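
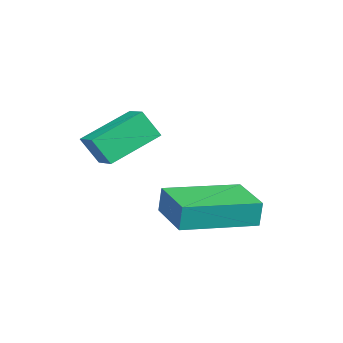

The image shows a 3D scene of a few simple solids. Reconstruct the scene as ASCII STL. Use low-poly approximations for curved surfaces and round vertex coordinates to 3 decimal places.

solid 
facet normal -0.680 0.729 -0.072
outer loop
vertex -3.181 3.076 -1.827
vertex -2.075 4.094 -1.966
vertex -3.196 2.983 -2.632
endloop
endfacet
facet normal -0.732 -0.675 0.092
outer loop
vertex -1.705 1.386 -2.474
vertex -3.181 3.076 -1.827
vertex -3.196 2.983 -2.632
endloop
endfacet
facet normal -0.680 0.730 -0.073
outer loop
vertex -3.196 2.983 -2.632
vertex -2.075 4.094 -1.966
vertex -2.089 4.001 -2.77
endloop
endfacet
facet normal -0.018 -0.115 -0.993
outer loop
vertex -2.089 4.001 -2.77
vertex -1.705 1.386 -2.474
vertex -3.196 2.983 -2.632
endloop
endfacet
facet normal 0.018 0.116 0.993
outer loop
vertex -3.181 3.076 -1.827
vertex -0.584 2.497 -1.808
vertex -2.075 4.094 -1.966
endloop
endfacet
facet normal -0.733 -0.675 0.091
outer loop
vertex -1.691 1.479 -1.67
vertex -3.181 3.076 -1.827
vertex -1.705 1.386 -2.474
endloop
endfacet
facet normal 0.018 0.115 0.993
outer loop
vertex -1.691 1.479 -1.67
vertex -0.584 2.497 -1.808
vertex -3.181 3.076 -1.827
endloop
endfacet
facet normal 0.732 0.675 -0.091
outer loop
vertex -2.075 4.094 -1.966
vertex -0.584 2.497 -1.808
vertex -2.089 4.001 -2.77
endloop
endfacet
facet normal -0.019 -0.115 -0.993
outer loop
vertex -0.599 2.404 -2.613
vertex -1.705 1.386 -2.474
vertex -2.089 4.001 -2.77
endloop
endfacet
facet normal 0.733 0.674 -0.092
outer loop
vertex -2.089 4.001 -2.77
vertex -0.584 2.497 -1.808
vertex -0.599 2.404 -2.613
endloop
endfacet
facet normal 0.680 -0.729 0.073
outer loop
vertex -0.599 2.404 -2.613
vertex -1.691 1.479 -1.67
vertex -1.705 1.386 -2.474
endloop
endfacet
facet normal 0.680 -0.730 0.072
outer loop
vertex -0.584 2.497 -1.808
vertex -1.691 1.479 -1.67
vertex -0.599 2.404 -2.613
endloop
endfacet
facet normal -0.666 -0.703 -0.250
outer loop
vertex -0.287 -0.151 0.289
vertex -1.46 0.706 1.005
vertex -0.453 0.291 -0.512
endloop
endfacet
facet normal 0.724 -0.530 -0.442
outer loop
vertex 0.1 0.874 -0.305
vertex -0.287 -0.151 0.289
vertex -0.453 0.291 -0.512
endloop
endfacet
facet normal -0.666 -0.703 -0.250
outer loop
vertex -0.453 0.291 -0.512
vertex -1.46 0.706 1.005
vertex -1.626 1.148 0.204
endloop
endfacet
facet normal -0.179 0.475 -0.862
outer loop
vertex -1.626 1.148 0.204
vertex 0.1 0.874 -0.305
vertex -0.453 0.291 -0.512
endloop
endfacet
facet normal 0.179 -0.475 0.862
outer loop
vertex -0.287 -0.151 0.289
vertex -0.907 1.289 1.212
vertex -1.46 0.706 1.005
endloop
endfacet
facet normal 0.724 -0.530 -0.442
outer loop
vertex 0.266 0.432 0.496
vertex -0.287 -0.151 0.289
vertex 0.1 0.874 -0.305
endloop
endfacet
facet normal 0.179 -0.475 0.862
outer loop
vertex 0.266 0.432 0.496
vertex -0.907 1.289 1.212
vertex -0.287 -0.151 0.289
endloop
endfacet
facet normal -0.724 0.530 0.442
outer loop
vertex -1.46 0.706 1.005
vertex -0.907 1.289 1.212
vertex -1.626 1.148 0.204
endloop
endfacet
facet normal -0.179 0.475 -0.862
outer loop
vertex -1.073 1.731 0.411
vertex 0.1 0.874 -0.305
vertex -1.626 1.148 0.204
endloop
endfacet
facet normal -0.724 0.530 0.442
outer loop
vertex -1.626 1.148 0.204
vertex -0.907 1.289 1.212
vertex -1.073 1.731 0.411
endloop
endfacet
facet normal 0.666 0.703 0.250
outer loop
vertex -1.073 1.731 0.411
vertex 0.266 0.432 0.496
vertex 0.1 0.874 -0.305
endloop
endfacet
facet normal 0.666 0.703 0.250
outer loop
vertex -0.907 1.289 1.212
vertex 0.266 0.432 0.496
vertex -1.073 1.731 0.411
endloop
endfacet

endsolid


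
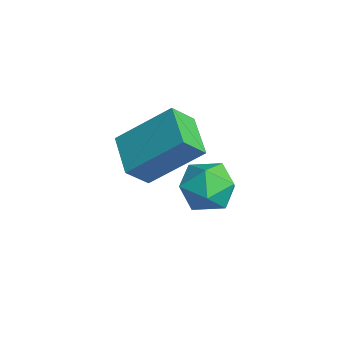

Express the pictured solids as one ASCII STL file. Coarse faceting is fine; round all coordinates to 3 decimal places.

solid 
facet normal -0.950 0.129 0.283
outer loop
vertex 0.021 2.415 -0.006
vertex -0.1 3.109 -0.73
vertex -0.55 0.992 -1.274
endloop
endfacet
facet normal 0.120 -0.687 0.717
outer loop
vertex 0.78 0.811 -1.67
vertex 0.021 2.415 -0.006
vertex -0.55 0.992 -1.274
endloop
endfacet
facet normal -0.950 0.129 0.283
outer loop
vertex -0.55 0.992 -1.274
vertex -0.1 3.109 -0.73
vertex -0.671 1.686 -1.998
endloop
endfacet
facet normal -0.287 -0.715 -0.637
outer loop
vertex -0.671 1.686 -1.998
vertex 0.78 0.811 -1.67
vertex -0.55 0.992 -1.274
endloop
endfacet
facet normal 0.287 0.715 0.637
outer loop
vertex 0.021 2.415 -0.006
vertex 1.23 2.928 -1.126
vertex -0.1 3.109 -0.73
endloop
endfacet
facet normal 0.120 -0.687 0.717
outer loop
vertex 1.351 2.234 -0.402
vertex 0.021 2.415 -0.006
vertex 0.78 0.811 -1.67
endloop
endfacet
facet normal 0.287 0.715 0.637
outer loop
vertex 1.351 2.234 -0.402
vertex 1.23 2.928 -1.126
vertex 0.021 2.415 -0.006
endloop
endfacet
facet normal -0.120 0.687 -0.717
outer loop
vertex -0.1 3.109 -0.73
vertex 1.23 2.928 -1.126
vertex -0.671 1.686 -1.998
endloop
endfacet
facet normal -0.287 -0.715 -0.637
outer loop
vertex 0.659 1.505 -2.394
vertex 0.78 0.811 -1.67
vertex -0.671 1.686 -1.998
endloop
endfacet
facet normal -0.120 0.687 -0.717
outer loop
vertex -0.671 1.686 -1.998
vertex 1.23 2.928 -1.126
vertex 0.659 1.505 -2.394
endloop
endfacet
facet normal 0.950 -0.129 -0.283
outer loop
vertex 0.659 1.505 -2.394
vertex 1.351 2.234 -0.402
vertex 0.78 0.811 -1.67
endloop
endfacet
facet normal 0.950 -0.129 -0.283
outer loop
vertex 1.23 2.928 -1.126
vertex 1.351 2.234 -0.402
vertex 0.659 1.505 -2.394
endloop
endfacet
facet normal -0.968 -0.250 -0.034
outer loop
vertex 2.237 2.544 -1.152
vertex 2.454 1.727 -1.321
vertex 2.358 1.988 -0.504
endloop
endfacet
facet normal -0.862 0.295 0.414
outer loop
vertex 2.237 2.544 -1.152
vertex 2.358 1.988 -0.504
vertex 2.662 2.793 -0.444
endloop
endfacet
facet normal -0.561 0.827 0.046
outer loop
vertex 2.237 2.544 -1.152
vertex 2.662 2.793 -0.444
vertex 2.946 3.029 -1.223
endloop
endfacet
facet normal -0.481 0.611 -0.628
outer loop
vertex 2.237 2.544 -1.152
vertex 2.946 3.029 -1.223
vertex 2.818 2.371 -1.765
endloop
endfacet
facet normal -0.732 -0.054 -0.679
outer loop
vertex 2.237 2.544 -1.152
vertex 2.818 2.371 -1.765
vertex 2.454 1.727 -1.321
endloop
endfacet
facet normal -0.398 0.082 0.914
outer loop
vertex 2.662 2.793 -0.444
vertex 2.358 1.988 -0.504
vertex 3.142 2.129 -0.175
endloop
endfacet
facet normal -0.569 -0.800 0.189
outer loop
vertex 2.358 1.988 -0.504
vertex 2.454 1.727 -1.321
vertex 3.014 1.471 -0.717
endloop
endfacet
facet normal -0.189 -0.483 -0.855
outer loop
vertex 2.454 1.727 -1.321
vertex 2.818 2.371 -1.765
vertex 3.298 1.707 -1.496
endloop
endfacet
facet normal 0.218 0.595 -0.774
outer loop
vertex 2.818 2.371 -1.765
vertex 2.946 3.029 -1.223
vertex 3.602 2.512 -1.436
endloop
endfacet
facet normal 0.088 0.944 0.318
outer loop
vertex 2.946 3.029 -1.223
vertex 2.662 2.793 -0.444
vertex 3.506 2.773 -0.619
endloop
endfacet
facet normal 0.481 -0.611 0.628
outer loop
vertex 3.723 1.956 -0.788
vertex 3.142 2.129 -0.175
vertex 3.014 1.471 -0.717
endloop
endfacet
facet normal 0.561 -0.827 -0.046
outer loop
vertex 3.723 1.956 -0.788
vertex 3.014 1.471 -0.717
vertex 3.298 1.707 -1.496
endloop
endfacet
facet normal 0.862 -0.295 -0.414
outer loop
vertex 3.723 1.956 -0.788
vertex 3.298 1.707 -1.496
vertex 3.602 2.512 -1.436
endloop
endfacet
facet normal 0.968 0.250 0.034
outer loop
vertex 3.723 1.956 -0.788
vertex 3.602 2.512 -1.436
vertex 3.506 2.773 -0.619
endloop
endfacet
facet normal 0.732 0.054 0.679
outer loop
vertex 3.723 1.956 -0.788
vertex 3.506 2.773 -0.619
vertex 3.142 2.129 -0.175
endloop
endfacet
facet normal -0.218 -0.595 0.774
outer loop
vertex 3.014 1.471 -0.717
vertex 3.142 2.129 -0.175
vertex 2.358 1.988 -0.504
endloop
endfacet
facet normal -0.088 -0.944 -0.318
outer loop
vertex 3.298 1.707 -1.496
vertex 3.014 1.471 -0.717
vertex 2.454 1.727 -1.321
endloop
endfacet
facet normal 0.398 -0.082 -0.914
outer loop
vertex 3.602 2.512 -1.436
vertex 3.298 1.707 -1.496
vertex 2.818 2.371 -1.765
endloop
endfacet
facet normal 0.569 0.800 -0.189
outer loop
vertex 3.506 2.773 -0.619
vertex 3.602 2.512 -1.436
vertex 2.946 3.029 -1.223
endloop
endfacet
facet normal 0.189 0.483 0.855
outer loop
vertex 3.142 2.129 -0.175
vertex 3.506 2.773 -0.619
vertex 2.662 2.793 -0.444
endloop
endfacet

endsolid


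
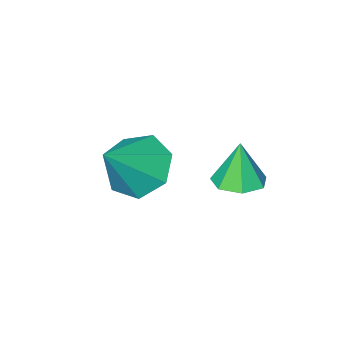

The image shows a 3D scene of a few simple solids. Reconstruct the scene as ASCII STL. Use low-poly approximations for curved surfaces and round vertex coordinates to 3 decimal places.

solid 
facet normal 0.101 0.115 -0.988
outer loop
vertex -1.814 0.749 3.307
vertex -2.191 0.099 3.193
vertex -2.468 0.805 3.247
endloop
endfacet
facet normal 0.021 0.834 0.552
outer loop
vertex -1.814 0.749 3.307
vertex -2.468 0.805 3.247
vertex -2.329 -0.059 4.547
endloop
endfacet
facet normal 0.101 0.115 -0.988
outer loop
vertex -2.468 0.805 3.247
vertex -2.191 0.099 3.193
vertex -2.914 0.329 3.146
endloop
endfacet
facet normal -0.698 0.560 0.447
outer loop
vertex -2.468 0.805 3.247
vertex -2.914 0.329 3.146
vertex -2.329 -0.059 4.547
endloop
endfacet
facet normal 0.101 0.114 -0.988
outer loop
vertex -2.914 0.329 3.146
vertex -2.191 0.099 3.193
vertex -2.815 -0.32 3.081
endloop
endfacet
facet normal -0.925 -0.175 0.338
outer loop
vertex -2.914 0.329 3.146
vertex -2.815 -0.32 3.081
vertex -2.329 -0.059 4.547
endloop
endfacet
facet normal 0.100 0.115 -0.988
outer loop
vertex -2.815 -0.32 3.081
vertex -2.191 0.099 3.193
vertex -2.247 -0.653 3.1
endloop
endfacet
facet normal -0.489 -0.816 0.307
outer loop
vertex -2.815 -0.32 3.081
vertex -2.247 -0.653 3.1
vertex -2.329 -0.059 4.547
endloop
endfacet
facet normal 0.100 0.115 -0.988
outer loop
vertex -2.247 -0.653 3.1
vertex -2.191 0.099 3.193
vertex -1.636 -0.42 3.189
endloop
endfacet
facet normal 0.281 -0.882 0.378
outer loop
vertex -2.247 -0.653 3.1
vertex -1.636 -0.42 3.189
vertex -2.329 -0.059 4.547
endloop
endfacet
facet normal 0.100 0.115 -0.988
outer loop
vertex -1.636 -0.42 3.189
vertex -2.191 0.099 3.193
vertex -1.444 0.204 3.281
endloop
endfacet
facet normal 0.806 -0.321 0.497
outer loop
vertex -1.636 -0.42 3.189
vertex -1.444 0.204 3.281
vertex -2.329 -0.059 4.547
endloop
endfacet
facet normal 0.100 0.115 -0.988
outer loop
vertex -1.444 0.204 3.281
vertex -2.191 0.099 3.193
vertex -1.814 0.749 3.307
endloop
endfacet
facet normal 0.690 0.441 0.574
outer loop
vertex -1.444 0.204 3.281
vertex -1.814 0.749 3.307
vertex -2.329 -0.059 4.547
endloop
endfacet
facet normal -0.710 -0.134 -0.692
outer loop
vertex -0.374 -1.91 1.911
vertex -0.863 -2.642 2.554
vertex -1.021 -1.564 2.508
endloop
endfacet
facet normal 0.486 0.874 0.021
outer loop
vertex -0.374 -1.91 1.911
vertex -1.021 -1.564 2.508
vertex 0.423 -2.398 3.806
endloop
endfacet
facet normal -0.711 -0.134 -0.691
outer loop
vertex -1.021 -1.564 2.508
vertex -0.863 -2.642 2.554
vertex -1.548 -2.029 3.14
endloop
endfacet
facet normal -0.039 0.820 0.571
outer loop
vertex -1.021 -1.564 2.508
vertex -1.548 -2.029 3.14
vertex 0.423 -2.398 3.806
endloop
endfacet
facet normal -0.710 -0.133 -0.691
outer loop
vertex -1.548 -2.029 3.14
vertex -0.863 -2.642 2.554
vertex -1.56 -2.956 3.331
endloop
endfacet
facet normal -0.281 0.197 0.939
outer loop
vertex -1.548 -2.029 3.14
vertex -1.56 -2.956 3.331
vertex 0.423 -2.398 3.806
endloop
endfacet
facet normal -0.710 -0.135 -0.691
outer loop
vertex -1.56 -2.956 3.331
vertex -0.863 -2.642 2.554
vertex -1.046 -3.645 2.938
endloop
endfacet
facet normal -0.055 -0.526 0.849
outer loop
vertex -1.56 -2.956 3.331
vertex -1.046 -3.645 2.938
vertex 0.423 -2.398 3.806
endloop
endfacet
facet normal -0.710 -0.135 -0.691
outer loop
vertex -1.046 -3.645 2.938
vertex -0.863 -2.642 2.554
vertex -0.394 -3.579 2.255
endloop
endfacet
facet normal 0.466 -0.805 0.367
outer loop
vertex -1.046 -3.645 2.938
vertex -0.394 -3.579 2.255
vertex 0.423 -2.398 3.806
endloop
endfacet
facet normal -0.710 -0.135 -0.692
outer loop
vertex -0.394 -3.579 2.255
vertex -0.863 -2.642 2.554
vertex -0.095 -2.807 1.798
endloop
endfacet
facet normal 0.892 -0.430 -0.142
outer loop
vertex -0.394 -3.579 2.255
vertex -0.095 -2.807 1.798
vertex 0.423 -2.398 3.806
endloop
endfacet
facet normal -0.710 -0.134 -0.692
outer loop
vertex -0.095 -2.807 1.798
vertex -0.863 -2.642 2.554
vertex -0.374 -1.91 1.911
endloop
endfacet
facet normal 0.901 0.318 -0.297
outer loop
vertex -0.095 -2.807 1.798
vertex -0.374 -1.91 1.911
vertex 0.423 -2.398 3.806
endloop
endfacet

endsolid


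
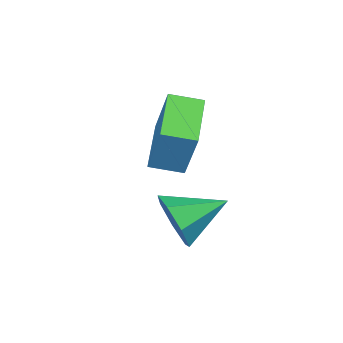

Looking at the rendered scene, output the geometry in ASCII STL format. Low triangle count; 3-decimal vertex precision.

solid 
facet normal 0.813 -0.476 -0.335
outer loop
vertex -0.603 -0.534 1.61
vertex -1.075 -0.735 0.751
vertex -0.514 0.06 0.983
endloop
endfacet
facet normal 0.116 0.713 0.692
outer loop
vertex -0.603 -0.534 1.61
vertex -0.514 0.06 0.983
vertex -2.425 0.055 1.309
endloop
endfacet
facet normal 0.813 -0.476 -0.336
outer loop
vertex -0.514 0.06 0.983
vertex -1.075 -0.735 0.751
vertex -0.848 0.055 0.182
endloop
endfacet
facet normal -0.003 1.000 -0.005
outer loop
vertex -0.514 0.06 0.983
vertex -0.848 0.055 0.182
vertex -2.425 0.055 1.309
endloop
endfacet
facet normal 0.813 -0.476 -0.337
outer loop
vertex -0.848 0.055 0.182
vertex -1.075 -0.735 0.751
vertex -1.353 -0.544 -0.19
endloop
endfacet
facet normal -0.412 0.705 -0.577
outer loop
vertex -0.848 0.055 0.182
vertex -1.353 -0.544 -0.19
vertex -2.425 0.055 1.309
endloop
endfacet
facet normal 0.813 -0.476 -0.337
outer loop
vertex -1.353 -0.544 -0.19
vertex -1.075 -0.735 0.751
vertex -1.649 -1.287 0.146
endloop
endfacet
facet normal -0.803 0.051 -0.594
outer loop
vertex -1.353 -0.544 -0.19
vertex -1.649 -1.287 0.146
vertex -2.425 0.055 1.309
endloop
endfacet
facet normal 0.812 -0.476 -0.336
outer loop
vertex -1.649 -1.287 0.146
vertex -1.075 -0.735 0.751
vertex -1.513 -1.614 0.938
endloop
endfacet
facet normal -0.881 -0.472 -0.043
outer loop
vertex -1.649 -1.287 0.146
vertex -1.513 -1.614 0.938
vertex -2.425 0.055 1.309
endloop
endfacet
facet normal 0.813 -0.476 -0.336
outer loop
vertex -1.513 -1.614 0.938
vertex -1.075 -0.735 0.751
vertex -1.047 -1.279 1.59
endloop
endfacet
facet normal -0.588 -0.468 0.660
outer loop
vertex -1.513 -1.614 0.938
vertex -1.047 -1.279 1.59
vertex -2.425 0.055 1.309
endloop
endfacet
facet normal 0.813 -0.476 -0.336
outer loop
vertex -1.047 -1.279 1.59
vertex -1.075 -0.735 0.751
vertex -0.603 -0.534 1.61
endloop
endfacet
facet normal -0.144 0.059 0.988
outer loop
vertex -1.047 -1.279 1.59
vertex -0.603 -0.534 1.61
vertex -2.425 0.055 1.309
endloop
endfacet
facet normal -0.754 -0.531 0.386
outer loop
vertex -2.861 -2.541 4.452
vertex -3.535 -1.758 4.214
vertex -3.169 -3.308 2.796
endloop
endfacet
facet normal 0.636 -0.738 0.224
outer loop
vertex -1.745 -2.302 2.066
vertex -2.861 -2.541 4.452
vertex -3.169 -3.308 2.796
endloop
endfacet
facet normal -0.754 -0.532 0.387
outer loop
vertex -3.169 -3.308 2.796
vertex -3.535 -1.758 4.214
vertex -3.843 -2.525 2.559
endloop
endfacet
facet normal -0.166 -0.414 -0.895
outer loop
vertex -3.843 -2.525 2.559
vertex -1.745 -2.302 2.066
vertex -3.169 -3.308 2.796
endloop
endfacet
facet normal 0.166 0.415 0.895
outer loop
vertex -2.861 -2.541 4.452
vertex -2.111 -0.752 3.484
vertex -3.535 -1.758 4.214
endloop
endfacet
facet normal 0.636 -0.738 0.224
outer loop
vertex -1.437 -1.535 3.721
vertex -2.861 -2.541 4.452
vertex -1.745 -2.302 2.066
endloop
endfacet
facet normal 0.167 0.414 0.895
outer loop
vertex -1.437 -1.535 3.721
vertex -2.111 -0.752 3.484
vertex -2.861 -2.541 4.452
endloop
endfacet
facet normal -0.636 0.738 -0.224
outer loop
vertex -3.535 -1.758 4.214
vertex -2.111 -0.752 3.484
vertex -3.843 -2.525 2.559
endloop
endfacet
facet normal -0.166 -0.415 -0.895
outer loop
vertex -2.419 -1.519 1.828
vertex -1.745 -2.302 2.066
vertex -3.843 -2.525 2.559
endloop
endfacet
facet normal -0.636 0.738 -0.224
outer loop
vertex -3.843 -2.525 2.559
vertex -2.111 -0.752 3.484
vertex -2.419 -1.519 1.828
endloop
endfacet
facet normal 0.754 0.531 -0.387
outer loop
vertex -2.419 -1.519 1.828
vertex -1.437 -1.535 3.721
vertex -1.745 -2.302 2.066
endloop
endfacet
facet normal 0.754 0.532 -0.386
outer loop
vertex -2.111 -0.752 3.484
vertex -1.437 -1.535 3.721
vertex -2.419 -1.519 1.828
endloop
endfacet

endsolid


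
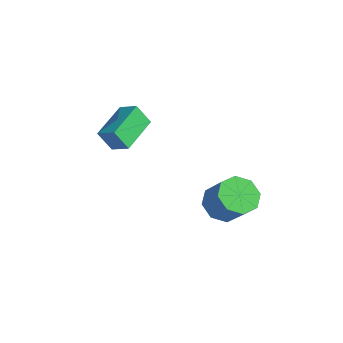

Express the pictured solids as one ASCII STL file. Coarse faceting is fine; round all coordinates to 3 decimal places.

solid 
facet normal -0.657 -0.016 -0.754
outer loop
vertex 2.966 3.585 -4.146
vertex 2.245 3.117 -3.508
vertex 2.498 4.128 -3.75
endloop
endfacet
facet normal 0.493 0.748 -0.444
outer loop
vertex 2.966 3.585 -4.146
vertex 2.498 4.128 -3.75
vertex 4.096 3.611 -2.849
endloop
endfacet
facet normal 0.493 0.748 -0.444
outer loop
vertex 4.096 3.611 -2.849
vertex 2.498 4.128 -3.75
vertex 3.628 4.154 -2.453
endloop
endfacet
facet normal 0.656 0.016 0.754
outer loop
vertex 4.096 3.611 -2.849
vertex 3.628 4.154 -2.453
vertex 3.375 3.143 -2.212
endloop
endfacet
facet normal -0.657 -0.016 -0.754
outer loop
vertex 2.498 4.128 -3.75
vertex 2.245 3.117 -3.508
vertex 1.882 4.079 -3.212
endloop
endfacet
facet normal -0.055 0.998 0.028
outer loop
vertex 2.498 4.128 -3.75
vertex 1.882 4.079 -3.212
vertex 3.628 4.154 -2.453
endloop
endfacet
facet normal -0.055 0.998 0.028
outer loop
vertex 3.628 4.154 -2.453
vertex 1.882 4.079 -3.212
vertex 3.012 4.105 -1.915
endloop
endfacet
facet normal 0.657 0.015 0.754
outer loop
vertex 3.628 4.154 -2.453
vertex 3.012 4.105 -1.915
vertex 3.375 3.143 -2.212
endloop
endfacet
facet normal -0.657 -0.016 -0.754
outer loop
vertex 1.882 4.079 -3.212
vertex 2.245 3.117 -3.508
vertex 1.479 3.466 -2.848
endloop
endfacet
facet normal -0.571 0.663 0.484
outer loop
vertex 1.882 4.079 -3.212
vertex 1.479 3.466 -2.848
vertex 3.012 4.105 -1.915
endloop
endfacet
facet normal -0.571 0.663 0.484
outer loop
vertex 3.012 4.105 -1.915
vertex 1.479 3.466 -2.848
vertex 2.608 3.492 -1.551
endloop
endfacet
facet normal 0.657 0.015 0.754
outer loop
vertex 3.012 4.105 -1.915
vertex 2.608 3.492 -1.551
vertex 3.375 3.143 -2.212
endloop
endfacet
facet normal -0.657 -0.015 -0.754
outer loop
vertex 1.479 3.466 -2.848
vertex 2.245 3.117 -3.508
vertex 1.524 2.649 -2.871
endloop
endfacet
facet normal -0.752 -0.060 0.656
outer loop
vertex 1.479 3.466 -2.848
vertex 1.524 2.649 -2.871
vertex 2.608 3.492 -1.551
endloop
endfacet
facet normal -0.752 -0.061 0.656
outer loop
vertex 2.608 3.492 -1.551
vertex 1.524 2.649 -2.871
vertex 2.654 2.675 -1.574
endloop
endfacet
facet normal 0.657 0.016 0.754
outer loop
vertex 2.608 3.492 -1.551
vertex 2.654 2.675 -1.574
vertex 3.375 3.143 -2.212
endloop
endfacet
facet normal -0.656 -0.016 -0.754
outer loop
vertex 1.524 2.649 -2.871
vertex 2.245 3.117 -3.508
vertex 1.992 2.106 -3.267
endloop
endfacet
facet normal -0.493 -0.748 0.444
outer loop
vertex 1.524 2.649 -2.871
vertex 1.992 2.106 -3.267
vertex 2.654 2.675 -1.574
endloop
endfacet
facet normal -0.493 -0.748 0.444
outer loop
vertex 2.654 2.675 -1.574
vertex 1.992 2.106 -3.267
vertex 3.122 2.132 -1.97
endloop
endfacet
facet normal 0.657 0.016 0.754
outer loop
vertex 2.654 2.675 -1.574
vertex 3.122 2.132 -1.97
vertex 3.375 3.143 -2.212
endloop
endfacet
facet normal -0.657 -0.015 -0.754
outer loop
vertex 1.992 2.106 -3.267
vertex 2.245 3.117 -3.508
vertex 2.608 2.155 -3.805
endloop
endfacet
facet normal 0.055 -0.998 -0.028
outer loop
vertex 1.992 2.106 -3.267
vertex 2.608 2.155 -3.805
vertex 3.122 2.132 -1.97
endloop
endfacet
facet normal 0.055 -0.998 -0.028
outer loop
vertex 3.122 2.132 -1.97
vertex 2.608 2.155 -3.805
vertex 3.738 2.181 -2.508
endloop
endfacet
facet normal 0.657 0.016 0.754
outer loop
vertex 3.122 2.132 -1.97
vertex 3.738 2.181 -2.508
vertex 3.375 3.143 -2.212
endloop
endfacet
facet normal -0.657 -0.015 -0.754
outer loop
vertex 2.608 2.155 -3.805
vertex 2.245 3.117 -3.508
vertex 3.012 2.768 -4.169
endloop
endfacet
facet normal 0.571 -0.663 -0.484
outer loop
vertex 2.608 2.155 -3.805
vertex 3.012 2.768 -4.169
vertex 3.738 2.181 -2.508
endloop
endfacet
facet normal 0.571 -0.663 -0.484
outer loop
vertex 3.738 2.181 -2.508
vertex 3.012 2.768 -4.169
vertex 4.141 2.794 -2.872
endloop
endfacet
facet normal 0.657 0.016 0.754
outer loop
vertex 3.738 2.181 -2.508
vertex 4.141 2.794 -2.872
vertex 3.375 3.143 -2.212
endloop
endfacet
facet normal -0.657 -0.016 -0.754
outer loop
vertex 3.012 2.768 -4.169
vertex 2.245 3.117 -3.508
vertex 2.966 3.585 -4.146
endloop
endfacet
facet normal 0.752 0.061 -0.656
outer loop
vertex 3.012 2.768 -4.169
vertex 2.966 3.585 -4.146
vertex 4.141 2.794 -2.872
endloop
endfacet
facet normal 0.752 0.060 -0.656
outer loop
vertex 4.141 2.794 -2.872
vertex 2.966 3.585 -4.146
vertex 4.096 3.611 -2.849
endloop
endfacet
facet normal 0.657 0.015 0.754
outer loop
vertex 4.141 2.794 -2.872
vertex 4.096 3.611 -2.849
vertex 3.375 3.143 -2.212
endloop
endfacet
facet normal -0.851 -0.266 -0.454
outer loop
vertex -2.569 -0.416 -0.061
vertex -3.43 1.423 0.474
vertex -2.157 0.087 -1.129
endloop
endfacet
facet normal 0.410 -0.876 -0.254
outer loop
vertex -1.23 0.377 -0.634
vertex -2.569 -0.416 -0.061
vertex -2.157 0.087 -1.129
endloop
endfacet
facet normal -0.851 -0.266 -0.454
outer loop
vertex -2.157 0.087 -1.129
vertex -3.43 1.423 0.474
vertex -3.018 1.926 -0.593
endloop
endfacet
facet normal 0.330 0.403 -0.854
outer loop
vertex -3.018 1.926 -0.593
vertex -1.23 0.377 -0.634
vertex -2.157 0.087 -1.129
endloop
endfacet
facet normal -0.330 -0.403 0.854
outer loop
vertex -2.569 -0.416 -0.061
vertex -2.503 1.713 0.969
vertex -3.43 1.423 0.474
endloop
endfacet
facet normal 0.410 -0.876 -0.255
outer loop
vertex -1.642 -0.126 0.433
vertex -2.569 -0.416 -0.061
vertex -1.23 0.377 -0.634
endloop
endfacet
facet normal -0.329 -0.403 0.854
outer loop
vertex -1.642 -0.126 0.433
vertex -2.503 1.713 0.969
vertex -2.569 -0.416 -0.061
endloop
endfacet
facet normal -0.410 0.876 0.255
outer loop
vertex -3.43 1.423 0.474
vertex -2.503 1.713 0.969
vertex -3.018 1.926 -0.593
endloop
endfacet
facet normal 0.329 0.403 -0.854
outer loop
vertex -2.091 2.216 -0.099
vertex -1.23 0.377 -0.634
vertex -3.018 1.926 -0.593
endloop
endfacet
facet normal -0.410 0.876 0.255
outer loop
vertex -3.018 1.926 -0.593
vertex -2.503 1.713 0.969
vertex -2.091 2.216 -0.099
endloop
endfacet
facet normal 0.850 0.266 0.454
outer loop
vertex -2.091 2.216 -0.099
vertex -1.642 -0.126 0.433
vertex -1.23 0.377 -0.634
endloop
endfacet
facet normal 0.851 0.266 0.453
outer loop
vertex -2.503 1.713 0.969
vertex -1.642 -0.126 0.433
vertex -2.091 2.216 -0.099
endloop
endfacet

endsolid


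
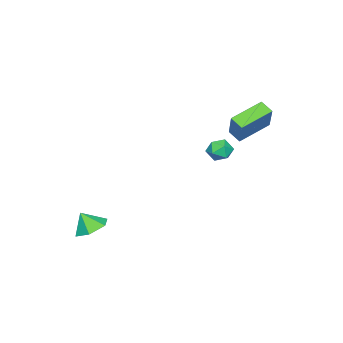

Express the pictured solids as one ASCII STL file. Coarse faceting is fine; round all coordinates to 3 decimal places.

solid 
facet normal 0.194 0.957 0.214
outer loop
vertex -2.946 1.31 0.511
vertex -3.7 1.381 0.877
vertex -3.033 1.144 1.331
endloop
endfacet
facet normal 0.795 0.572 0.200
outer loop
vertex -2.946 1.31 0.511
vertex -3.033 1.144 1.331
vertex -2.554 0.647 0.85
endloop
endfacet
facet normal 0.852 0.276 -0.446
outer loop
vertex -2.946 1.31 0.511
vertex -2.554 0.647 0.85
vertex -2.925 0.577 0.098
endloop
endfacet
facet normal 0.286 0.477 -0.831
outer loop
vertex -2.946 1.31 0.511
vertex -2.925 0.577 0.098
vertex -3.633 1.031 0.115
endloop
endfacet
facet normal -0.121 0.898 -0.423
outer loop
vertex -2.946 1.31 0.511
vertex -3.633 1.031 0.115
vertex -3.7 1.381 0.877
endloop
endfacet
facet normal 0.732 0.047 0.680
outer loop
vertex -2.554 0.647 0.85
vertex -3.033 1.144 1.331
vertex -3.067 0.309 1.425
endloop
endfacet
facet normal -0.239 0.671 0.702
outer loop
vertex -3.033 1.144 1.331
vertex -3.7 1.381 0.877
vertex -3.775 0.763 1.442
endloop
endfacet
facet normal -0.749 0.575 -0.330
outer loop
vertex -3.7 1.381 0.877
vertex -3.633 1.031 0.115
vertex -4.146 0.693 0.69
endloop
endfacet
facet normal -0.093 -0.108 -0.990
outer loop
vertex -3.633 1.031 0.115
vertex -2.925 0.577 0.098
vertex -3.667 0.196 0.209
endloop
endfacet
facet normal 0.823 -0.434 -0.366
outer loop
vertex -2.925 0.577 0.098
vertex -2.554 0.647 0.85
vertex -3.0 -0.041 0.663
endloop
endfacet
facet normal -0.286 -0.477 0.831
outer loop
vertex -3.754 0.03 1.029
vertex -3.067 0.309 1.425
vertex -3.775 0.763 1.442
endloop
endfacet
facet normal -0.852 -0.276 0.446
outer loop
vertex -3.754 0.03 1.029
vertex -3.775 0.763 1.442
vertex -4.146 0.693 0.69
endloop
endfacet
facet normal -0.795 -0.572 -0.200
outer loop
vertex -3.754 0.03 1.029
vertex -4.146 0.693 0.69
vertex -3.667 0.196 0.209
endloop
endfacet
facet normal -0.194 -0.957 -0.214
outer loop
vertex -3.754 0.03 1.029
vertex -3.667 0.196 0.209
vertex -3.0 -0.041 0.663
endloop
endfacet
facet normal 0.121 -0.898 0.423
outer loop
vertex -3.754 0.03 1.029
vertex -3.0 -0.041 0.663
vertex -3.067 0.309 1.425
endloop
endfacet
facet normal 0.093 0.108 0.990
outer loop
vertex -3.775 0.763 1.442
vertex -3.067 0.309 1.425
vertex -3.033 1.144 1.331
endloop
endfacet
facet normal -0.823 0.434 0.366
outer loop
vertex -4.146 0.693 0.69
vertex -3.775 0.763 1.442
vertex -3.7 1.381 0.877
endloop
endfacet
facet normal -0.732 -0.047 -0.680
outer loop
vertex -3.667 0.196 0.209
vertex -4.146 0.693 0.69
vertex -3.633 1.031 0.115
endloop
endfacet
facet normal 0.239 -0.671 -0.702
outer loop
vertex -3.0 -0.041 0.663
vertex -3.667 0.196 0.209
vertex -2.925 0.577 0.098
endloop
endfacet
facet normal 0.749 -0.575 0.330
outer loop
vertex -3.067 0.309 1.425
vertex -3.0 -0.041 0.663
vertex -2.554 0.647 0.85
endloop
endfacet
facet normal -0.154 0.462 -0.874
outer loop
vertex 4.084 -3.199 -3.42
vertex 3.133 -3.661 -3.496
vertex 3.228 -2.721 -3.016
endloop
endfacet
facet normal 0.551 0.343 0.761
outer loop
vertex 4.084 -3.199 -3.42
vertex 3.228 -2.721 -3.016
vertex 3.327 -4.239 -2.404
endloop
endfacet
facet normal -0.155 0.462 -0.873
outer loop
vertex 3.228 -2.721 -3.016
vertex 3.133 -3.661 -3.496
vertex 2.278 -3.184 -3.092
endloop
endfacet
facet normal -0.243 0.349 0.905
outer loop
vertex 3.228 -2.721 -3.016
vertex 2.278 -3.184 -3.092
vertex 3.327 -4.239 -2.404
endloop
endfacet
facet normal -0.155 0.462 -0.873
outer loop
vertex 2.278 -3.184 -3.092
vertex 3.133 -3.661 -3.496
vertex 2.183 -4.124 -3.572
endloop
endfacet
facet normal -0.702 -0.267 0.661
outer loop
vertex 2.278 -3.184 -3.092
vertex 2.183 -4.124 -3.572
vertex 3.327 -4.239 -2.404
endloop
endfacet
facet normal -0.155 0.461 -0.874
outer loop
vertex 2.183 -4.124 -3.572
vertex 3.133 -3.661 -3.496
vertex 3.038 -4.602 -3.976
endloop
endfacet
facet normal -0.368 -0.889 0.273
outer loop
vertex 2.183 -4.124 -3.572
vertex 3.038 -4.602 -3.976
vertex 3.327 -4.239 -2.404
endloop
endfacet
facet normal -0.155 0.461 -0.874
outer loop
vertex 3.038 -4.602 -3.976
vertex 3.133 -3.661 -3.496
vertex 3.989 -4.139 -3.9
endloop
endfacet
facet normal 0.426 -0.896 0.129
outer loop
vertex 3.038 -4.602 -3.976
vertex 3.989 -4.139 -3.9
vertex 3.327 -4.239 -2.404
endloop
endfacet
facet normal -0.154 0.462 -0.874
outer loop
vertex 3.989 -4.139 -3.9
vertex 3.133 -3.661 -3.496
vertex 4.084 -3.199 -3.42
endloop
endfacet
facet normal 0.885 -0.280 0.373
outer loop
vertex 3.989 -4.139 -3.9
vertex 4.084 -3.199 -3.42
vertex 3.327 -4.239 -2.404
endloop
endfacet
facet normal -0.522 -0.335 -0.784
outer loop
vertex -5.037 2.2 3.138
vertex -4.836 2.969 2.676
vertex -3.282 1.275 2.365
endloop
endfacet
facet normal -0.219 -0.836 0.503
outer loop
vertex -2.164 1.991 4.044
vertex -5.037 2.2 3.138
vertex -3.282 1.275 2.365
endloop
endfacet
facet normal -0.522 -0.334 -0.785
outer loop
vertex -3.282 1.275 2.365
vertex -4.836 2.969 2.676
vertex -3.08 2.044 1.903
endloop
endfacet
facet normal 0.824 -0.435 -0.363
outer loop
vertex -3.08 2.044 1.903
vertex -2.164 1.991 4.044
vertex -3.282 1.275 2.365
endloop
endfacet
facet normal -0.824 0.434 0.364
outer loop
vertex -5.037 2.2 3.138
vertex -3.718 3.685 4.355
vertex -4.836 2.969 2.676
endloop
endfacet
facet normal -0.219 -0.836 0.503
outer loop
vertex -3.92 2.916 4.817
vertex -5.037 2.2 3.138
vertex -2.164 1.991 4.044
endloop
endfacet
facet normal -0.824 0.435 0.363
outer loop
vertex -3.92 2.916 4.817
vertex -3.718 3.685 4.355
vertex -5.037 2.2 3.138
endloop
endfacet
facet normal 0.219 0.836 -0.503
outer loop
vertex -4.836 2.969 2.676
vertex -3.718 3.685 4.355
vertex -3.08 2.044 1.903
endloop
endfacet
facet normal 0.824 -0.434 -0.363
outer loop
vertex -1.963 2.76 3.582
vertex -2.164 1.991 4.044
vertex -3.08 2.044 1.903
endloop
endfacet
facet normal 0.219 0.836 -0.503
outer loop
vertex -3.08 2.044 1.903
vertex -3.718 3.685 4.355
vertex -1.963 2.76 3.582
endloop
endfacet
facet normal 0.522 0.335 0.785
outer loop
vertex -1.963 2.76 3.582
vertex -3.92 2.916 4.817
vertex -2.164 1.991 4.044
endloop
endfacet
facet normal 0.522 0.334 0.785
outer loop
vertex -3.718 3.685 4.355
vertex -3.92 2.916 4.817
vertex -1.963 2.76 3.582
endloop
endfacet

endsolid


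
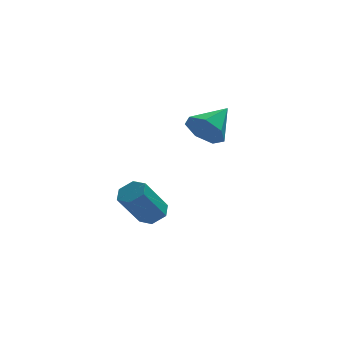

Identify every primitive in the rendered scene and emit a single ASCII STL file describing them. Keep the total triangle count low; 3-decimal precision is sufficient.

solid 
facet normal -0.679 -0.573 -0.459
outer loop
vertex 2.098 1.49 -0.818
vertex 1.302 1.993 -0.269
vertex 1.733 2.257 -1.235
endloop
endfacet
facet normal 0.866 0.154 -0.475
outer loop
vertex 2.098 1.49 -0.818
vertex 1.733 2.257 -1.235
vertex 2.598 3.087 0.609
endloop
endfacet
facet normal -0.678 -0.573 -0.459
outer loop
vertex 1.733 2.257 -1.235
vertex 1.302 1.993 -0.269
vertex 1.043 2.824 -0.924
endloop
endfacet
facet normal 0.388 0.759 -0.523
outer loop
vertex 1.733 2.257 -1.235
vertex 1.043 2.824 -0.924
vertex 2.598 3.087 0.609
endloop
endfacet
facet normal -0.679 -0.573 -0.459
outer loop
vertex 1.043 2.824 -0.924
vertex 1.302 1.993 -0.269
vertex 0.548 2.766 -0.12
endloop
endfacet
facet normal -0.148 0.989 -0.020
outer loop
vertex 1.043 2.824 -0.924
vertex 0.548 2.766 -0.12
vertex 2.598 3.087 0.609
endloop
endfacet
facet normal -0.678 -0.573 -0.459
outer loop
vertex 0.548 2.766 -0.12
vertex 1.302 1.993 -0.269
vertex 0.621 2.125 0.572
endloop
endfacet
facet normal -0.339 0.672 0.658
outer loop
vertex 0.548 2.766 -0.12
vertex 0.621 2.125 0.572
vertex 2.598 3.087 0.609
endloop
endfacet
facet normal -0.678 -0.574 -0.459
outer loop
vertex 0.621 2.125 0.572
vertex 1.302 1.993 -0.269
vertex 1.207 1.385 0.631
endloop
endfacet
facet normal -0.041 0.047 0.998
outer loop
vertex 0.621 2.125 0.572
vertex 1.207 1.385 0.631
vertex 2.598 3.087 0.609
endloop
endfacet
facet normal -0.679 -0.573 -0.459
outer loop
vertex 1.207 1.385 0.631
vertex 1.302 1.993 -0.269
vertex 1.864 1.102 0.012
endloop
endfacet
facet normal 0.522 -0.417 0.744
outer loop
vertex 1.207 1.385 0.631
vertex 1.864 1.102 0.012
vertex 2.598 3.087 0.609
endloop
endfacet
facet normal -0.679 -0.573 -0.459
outer loop
vertex 1.864 1.102 0.012
vertex 1.302 1.993 -0.269
vertex 2.098 1.49 -0.818
endloop
endfacet
facet normal 0.925 -0.369 0.088
outer loop
vertex 1.864 1.102 0.012
vertex 2.098 1.49 -0.818
vertex 2.598 3.087 0.609
endloop
endfacet
facet normal 0.528 0.247 -0.813
outer loop
vertex -1.349 -3.059 -2.476
vertex -1.963 -3.098 -2.887
vertex -1.771 -2.458 -2.568
endloop
endfacet
facet normal 0.630 0.529 0.569
outer loop
vertex -1.349 -3.059 -2.476
vertex -1.771 -2.458 -2.568
vertex -2.382 -3.543 -0.883
endloop
endfacet
facet normal 0.629 0.530 0.569
outer loop
vertex -2.382 -3.543 -0.883
vertex -1.771 -2.458 -2.568
vertex -2.805 -2.943 -0.974
endloop
endfacet
facet normal -0.526 -0.248 0.813
outer loop
vertex -2.382 -3.543 -0.883
vertex -2.805 -2.943 -0.974
vertex -2.997 -3.582 -1.293
endloop
endfacet
facet normal 0.527 0.247 -0.813
outer loop
vertex -1.771 -2.458 -2.568
vertex -1.963 -3.098 -2.887
vertex -2.385 -2.497 -2.978
endloop
endfacet
facet normal -0.180 0.967 0.178
outer loop
vertex -1.771 -2.458 -2.568
vertex -2.385 -2.497 -2.978
vertex -2.805 -2.943 -0.974
endloop
endfacet
facet normal -0.179 0.968 0.178
outer loop
vertex -2.805 -2.943 -0.974
vertex -2.385 -2.497 -2.978
vertex -3.419 -2.981 -1.385
endloop
endfacet
facet normal -0.528 -0.247 0.812
outer loop
vertex -2.805 -2.943 -0.974
vertex -3.419 -2.981 -1.385
vertex -2.997 -3.582 -1.293
endloop
endfacet
facet normal 0.527 0.247 -0.813
outer loop
vertex -2.385 -2.497 -2.978
vertex -1.963 -3.098 -2.887
vertex -2.578 -3.137 -3.297
endloop
endfacet
facet normal -0.809 0.439 -0.392
outer loop
vertex -2.385 -2.497 -2.978
vertex -2.578 -3.137 -3.297
vertex -3.419 -2.981 -1.385
endloop
endfacet
facet normal -0.809 0.438 -0.392
outer loop
vertex -3.419 -2.981 -1.385
vertex -2.578 -3.137 -3.297
vertex -3.611 -3.621 -1.704
endloop
endfacet
facet normal -0.528 -0.247 0.813
outer loop
vertex -3.419 -2.981 -1.385
vertex -3.611 -3.621 -1.704
vertex -2.997 -3.582 -1.293
endloop
endfacet
facet normal 0.526 0.248 -0.813
outer loop
vertex -2.578 -3.137 -3.297
vertex -1.963 -3.098 -2.887
vertex -2.155 -3.737 -3.206
endloop
endfacet
facet normal -0.629 -0.530 -0.569
outer loop
vertex -2.578 -3.137 -3.297
vertex -2.155 -3.737 -3.206
vertex -3.611 -3.621 -1.704
endloop
endfacet
facet normal -0.629 -0.529 -0.569
outer loop
vertex -3.611 -3.621 -1.704
vertex -2.155 -3.737 -3.206
vertex -3.189 -4.222 -1.612
endloop
endfacet
facet normal -0.528 -0.247 0.813
outer loop
vertex -3.611 -3.621 -1.704
vertex -3.189 -4.222 -1.612
vertex -2.997 -3.582 -1.293
endloop
endfacet
facet normal 0.528 0.247 -0.812
outer loop
vertex -2.155 -3.737 -3.206
vertex -1.963 -3.098 -2.887
vertex -1.541 -3.699 -2.795
endloop
endfacet
facet normal 0.179 -0.968 -0.178
outer loop
vertex -2.155 -3.737 -3.206
vertex -1.541 -3.699 -2.795
vertex -3.189 -4.222 -1.612
endloop
endfacet
facet normal 0.180 -0.968 -0.177
outer loop
vertex -3.189 -4.222 -1.612
vertex -1.541 -3.699 -2.795
vertex -2.575 -4.183 -1.202
endloop
endfacet
facet normal -0.527 -0.247 0.813
outer loop
vertex -3.189 -4.222 -1.612
vertex -2.575 -4.183 -1.202
vertex -2.997 -3.582 -1.293
endloop
endfacet
facet normal 0.528 0.247 -0.813
outer loop
vertex -1.541 -3.699 -2.795
vertex -1.963 -3.098 -2.887
vertex -1.349 -3.059 -2.476
endloop
endfacet
facet normal 0.809 -0.438 0.392
outer loop
vertex -1.541 -3.699 -2.795
vertex -1.349 -3.059 -2.476
vertex -2.575 -4.183 -1.202
endloop
endfacet
facet normal 0.809 -0.439 0.391
outer loop
vertex -2.575 -4.183 -1.202
vertex -1.349 -3.059 -2.476
vertex -2.382 -3.543 -0.883
endloop
endfacet
facet normal -0.527 -0.247 0.813
outer loop
vertex -2.575 -4.183 -1.202
vertex -2.382 -3.543 -0.883
vertex -2.997 -3.582 -1.293
endloop
endfacet

endsolid


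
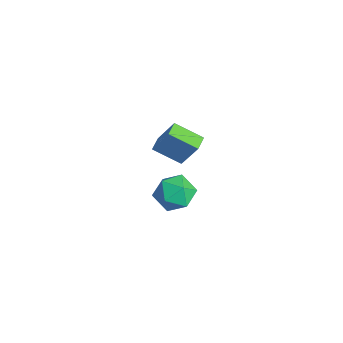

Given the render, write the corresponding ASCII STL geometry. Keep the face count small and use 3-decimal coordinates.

solid 
facet normal -0.047 0.908 -0.417
outer loop
vertex -3.331 -1.885 -3.857
vertex -4.335 -1.64 -3.209
vertex -3.235 -1.374 -2.754
endloop
endfacet
facet normal 0.628 0.683 -0.371
outer loop
vertex -3.331 -1.885 -3.857
vertex -3.235 -1.374 -2.754
vertex -2.466 -2.261 -3.085
endloop
endfacet
facet normal 0.681 0.069 -0.729
outer loop
vertex -3.331 -1.885 -3.857
vertex -2.466 -2.261 -3.085
vertex -3.09 -3.075 -3.744
endloop
endfacet
facet normal 0.037 -0.087 -0.996
outer loop
vertex -3.331 -1.885 -3.857
vertex -3.09 -3.075 -3.744
vertex -4.245 -2.691 -3.821
endloop
endfacet
facet normal -0.412 0.432 -0.802
outer loop
vertex -3.331 -1.885 -3.857
vertex -4.245 -2.691 -3.821
vertex -4.335 -1.64 -3.209
endloop
endfacet
facet normal 0.772 0.552 0.316
outer loop
vertex -2.466 -2.261 -3.085
vertex -3.235 -1.374 -2.754
vertex -2.935 -2.249 -1.959
endloop
endfacet
facet normal -0.322 0.915 0.243
outer loop
vertex -3.235 -1.374 -2.754
vertex -4.335 -1.64 -3.209
vertex -4.09 -1.865 -2.036
endloop
endfacet
facet normal -0.913 0.144 -0.382
outer loop
vertex -4.335 -1.64 -3.209
vertex -4.245 -2.691 -3.821
vertex -4.714 -2.679 -2.695
endloop
endfacet
facet normal -0.185 -0.695 -0.695
outer loop
vertex -4.245 -2.691 -3.821
vertex -3.09 -3.075 -3.744
vertex -3.945 -3.566 -3.026
endloop
endfacet
facet normal 0.857 -0.443 -0.264
outer loop
vertex -3.09 -3.075 -3.744
vertex -2.466 -2.261 -3.085
vertex -2.845 -3.3 -2.571
endloop
endfacet
facet normal -0.037 0.087 0.996
outer loop
vertex -3.849 -3.055 -1.923
vertex -2.935 -2.249 -1.959
vertex -4.09 -1.865 -2.036
endloop
endfacet
facet normal -0.681 -0.069 0.729
outer loop
vertex -3.849 -3.055 -1.923
vertex -4.09 -1.865 -2.036
vertex -4.714 -2.679 -2.695
endloop
endfacet
facet normal -0.628 -0.683 0.371
outer loop
vertex -3.849 -3.055 -1.923
vertex -4.714 -2.679 -2.695
vertex -3.945 -3.566 -3.026
endloop
endfacet
facet normal 0.047 -0.908 0.417
outer loop
vertex -3.849 -3.055 -1.923
vertex -3.945 -3.566 -3.026
vertex -2.845 -3.3 -2.571
endloop
endfacet
facet normal 0.412 -0.432 0.802
outer loop
vertex -3.849 -3.055 -1.923
vertex -2.845 -3.3 -2.571
vertex -2.935 -2.249 -1.959
endloop
endfacet
facet normal 0.185 0.695 0.695
outer loop
vertex -4.09 -1.865 -2.036
vertex -2.935 -2.249 -1.959
vertex -3.235 -1.374 -2.754
endloop
endfacet
facet normal -0.857 0.443 0.264
outer loop
vertex -4.714 -2.679 -2.695
vertex -4.09 -1.865 -2.036
vertex -4.335 -1.64 -3.209
endloop
endfacet
facet normal -0.772 -0.552 -0.316
outer loop
vertex -3.945 -3.566 -3.026
vertex -4.714 -2.679 -2.695
vertex -4.245 -2.691 -3.821
endloop
endfacet
facet normal 0.322 -0.915 -0.243
outer loop
vertex -2.845 -3.3 -2.571
vertex -3.945 -3.566 -3.026
vertex -3.09 -3.075 -3.744
endloop
endfacet
facet normal 0.913 -0.144 0.382
outer loop
vertex -2.935 -2.249 -1.959
vertex -2.845 -3.3 -2.571
vertex -2.466 -2.261 -3.085
endloop
endfacet
facet normal -0.531 -0.705 0.471
outer loop
vertex -1.339 -3.689 4.334
vertex -1.959 -3.137 4.462
vertex -2.168 -4.22 2.604
endloop
endfacet
facet normal 0.738 -0.658 -0.152
outer loop
vertex -1.281 -3.043 1.818
vertex -1.339 -3.689 4.334
vertex -2.168 -4.22 2.604
endloop
endfacet
facet normal -0.531 -0.705 0.471
outer loop
vertex -2.168 -4.22 2.604
vertex -1.959 -3.137 4.462
vertex -2.788 -3.668 2.732
endloop
endfacet
facet normal -0.417 -0.266 -0.869
outer loop
vertex -2.788 -3.668 2.732
vertex -1.281 -3.043 1.818
vertex -2.168 -4.22 2.604
endloop
endfacet
facet normal 0.417 0.266 0.869
outer loop
vertex -1.339 -3.689 4.334
vertex -1.072 -1.96 3.676
vertex -1.959 -3.137 4.462
endloop
endfacet
facet normal 0.738 -0.658 -0.152
outer loop
vertex -0.452 -2.512 3.548
vertex -1.339 -3.689 4.334
vertex -1.281 -3.043 1.818
endloop
endfacet
facet normal 0.417 0.266 0.869
outer loop
vertex -0.452 -2.512 3.548
vertex -1.072 -1.96 3.676
vertex -1.339 -3.689 4.334
endloop
endfacet
facet normal -0.738 0.658 0.152
outer loop
vertex -1.959 -3.137 4.462
vertex -1.072 -1.96 3.676
vertex -2.788 -3.668 2.732
endloop
endfacet
facet normal -0.417 -0.266 -0.869
outer loop
vertex -1.901 -2.491 1.946
vertex -1.281 -3.043 1.818
vertex -2.788 -3.668 2.732
endloop
endfacet
facet normal -0.738 0.658 0.152
outer loop
vertex -2.788 -3.668 2.732
vertex -1.072 -1.96 3.676
vertex -1.901 -2.491 1.946
endloop
endfacet
facet normal 0.531 0.705 -0.471
outer loop
vertex -1.901 -2.491 1.946
vertex -0.452 -2.512 3.548
vertex -1.281 -3.043 1.818
endloop
endfacet
facet normal 0.531 0.705 -0.471
outer loop
vertex -1.072 -1.96 3.676
vertex -0.452 -2.512 3.548
vertex -1.901 -2.491 1.946
endloop
endfacet

endsolid


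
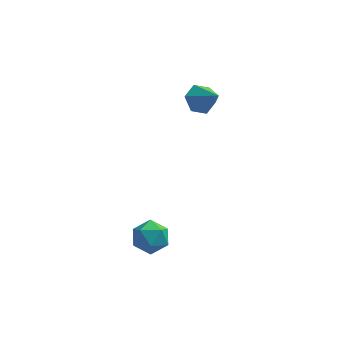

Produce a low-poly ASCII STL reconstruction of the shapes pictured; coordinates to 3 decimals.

solid 
facet normal -0.566 0.513 -0.645
outer loop
vertex -0.306 1.714 2.147
vertex -0.649 2.165 2.807
vertex 0.068 2.455 2.408
endloop
endfacet
facet normal 0.876 -0.314 -0.365
outer loop
vertex -0.306 1.714 2.147
vertex 0.068 2.455 2.408
vertex 0.269 1.335 3.853
endloop
endfacet
facet normal -0.566 0.513 -0.645
outer loop
vertex 0.068 2.455 2.408
vertex -0.649 2.165 2.807
vertex -0.275 2.906 3.068
endloop
endfacet
facet normal 0.895 0.404 0.189
outer loop
vertex 0.068 2.455 2.408
vertex -0.275 2.906 3.068
vertex 0.269 1.335 3.853
endloop
endfacet
facet normal -0.566 0.513 -0.645
outer loop
vertex -0.275 2.906 3.068
vertex -0.649 2.165 2.807
vertex -0.992 2.617 3.467
endloop
endfacet
facet normal 0.257 0.502 0.826
outer loop
vertex -0.275 2.906 3.068
vertex -0.992 2.617 3.467
vertex 0.269 1.335 3.853
endloop
endfacet
facet normal -0.566 0.513 -0.645
outer loop
vertex -0.992 2.617 3.467
vertex -0.649 2.165 2.807
vertex -1.366 1.876 3.206
endloop
endfacet
facet normal -0.399 -0.119 0.909
outer loop
vertex -0.992 2.617 3.467
vertex -1.366 1.876 3.206
vertex 0.269 1.335 3.853
endloop
endfacet
facet normal -0.566 0.512 -0.646
outer loop
vertex -1.366 1.876 3.206
vertex -0.649 2.165 2.807
vertex -1.022 1.424 2.546
endloop
endfacet
facet normal -0.417 -0.836 0.355
outer loop
vertex -1.366 1.876 3.206
vertex -1.022 1.424 2.546
vertex 0.269 1.335 3.853
endloop
endfacet
facet normal -0.567 0.513 -0.645
outer loop
vertex -1.022 1.424 2.546
vertex -0.649 2.165 2.807
vertex -0.306 1.714 2.147
endloop
endfacet
facet normal 0.221 -0.934 -0.282
outer loop
vertex -1.022 1.424 2.546
vertex -0.306 1.714 2.147
vertex 0.269 1.335 3.853
endloop
endfacet
facet normal 0.245 0.929 0.276
outer loop
vertex -2.672 -1.897 -3.442
vertex -2.616 -2.194 -2.49
vertex -1.807 -2.234 -3.075
endloop
endfacet
facet normal 0.473 0.792 -0.387
outer loop
vertex -2.672 -1.897 -3.442
vertex -1.807 -2.234 -3.075
vertex -2.1 -2.506 -3.99
endloop
endfacet
facet normal -0.094 0.615 -0.783
outer loop
vertex -2.672 -1.897 -3.442
vertex -2.1 -2.506 -3.99
vertex -3.091 -2.634 -3.971
endloop
endfacet
facet normal -0.672 0.644 -0.365
outer loop
vertex -2.672 -1.897 -3.442
vertex -3.091 -2.634 -3.971
vertex -3.409 -2.441 -3.044
endloop
endfacet
facet normal -0.463 0.838 0.289
outer loop
vertex -2.672 -1.897 -3.442
vertex -3.409 -2.441 -3.044
vertex -2.616 -2.194 -2.49
endloop
endfacet
facet normal 0.907 0.225 -0.357
outer loop
vertex -2.1 -2.506 -3.99
vertex -1.807 -2.234 -3.075
vertex -1.691 -3.179 -3.376
endloop
endfacet
facet normal 0.538 0.449 0.713
outer loop
vertex -1.807 -2.234 -3.075
vertex -2.616 -2.194 -2.49
vertex -2.009 -2.986 -2.449
endloop
endfacet
facet normal -0.607 0.301 0.735
outer loop
vertex -2.616 -2.194 -2.49
vertex -3.409 -2.441 -3.044
vertex -3.0 -3.114 -2.43
endloop
endfacet
facet normal -0.947 -0.014 -0.322
outer loop
vertex -3.409 -2.441 -3.044
vertex -3.091 -2.634 -3.971
vertex -3.293 -3.386 -3.345
endloop
endfacet
facet normal -0.011 -0.060 -0.998
outer loop
vertex -3.091 -2.634 -3.971
vertex -2.1 -2.506 -3.99
vertex -2.484 -3.426 -3.93
endloop
endfacet
facet normal 0.672 -0.644 0.365
outer loop
vertex -2.428 -3.723 -2.978
vertex -1.691 -3.179 -3.376
vertex -2.009 -2.986 -2.449
endloop
endfacet
facet normal 0.094 -0.615 0.783
outer loop
vertex -2.428 -3.723 -2.978
vertex -2.009 -2.986 -2.449
vertex -3.0 -3.114 -2.43
endloop
endfacet
facet normal -0.473 -0.792 0.387
outer loop
vertex -2.428 -3.723 -2.978
vertex -3.0 -3.114 -2.43
vertex -3.293 -3.386 -3.345
endloop
endfacet
facet normal -0.245 -0.929 -0.276
outer loop
vertex -2.428 -3.723 -2.978
vertex -3.293 -3.386 -3.345
vertex -2.484 -3.426 -3.93
endloop
endfacet
facet normal 0.463 -0.838 -0.289
outer loop
vertex -2.428 -3.723 -2.978
vertex -2.484 -3.426 -3.93
vertex -1.691 -3.179 -3.376
endloop
endfacet
facet normal 0.947 0.014 0.322
outer loop
vertex -2.009 -2.986 -2.449
vertex -1.691 -3.179 -3.376
vertex -1.807 -2.234 -3.075
endloop
endfacet
facet normal 0.011 0.060 0.998
outer loop
vertex -3.0 -3.114 -2.43
vertex -2.009 -2.986 -2.449
vertex -2.616 -2.194 -2.49
endloop
endfacet
facet normal -0.907 -0.225 0.357
outer loop
vertex -3.293 -3.386 -3.345
vertex -3.0 -3.114 -2.43
vertex -3.409 -2.441 -3.044
endloop
endfacet
facet normal -0.538 -0.449 -0.713
outer loop
vertex -2.484 -3.426 -3.93
vertex -3.293 -3.386 -3.345
vertex -3.091 -2.634 -3.971
endloop
endfacet
facet normal 0.607 -0.301 -0.735
outer loop
vertex -1.691 -3.179 -3.376
vertex -2.484 -3.426 -3.93
vertex -2.1 -2.506 -3.99
endloop
endfacet

endsolid


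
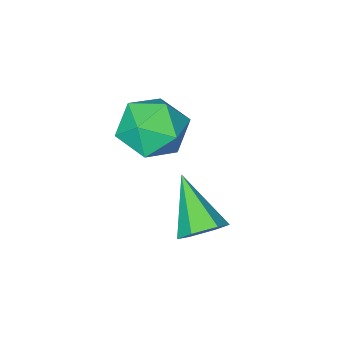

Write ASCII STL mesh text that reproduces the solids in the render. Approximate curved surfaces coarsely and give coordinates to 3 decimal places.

solid 
facet normal 0.196 0.772 -0.605
outer loop
vertex 1.43 0.357 0.754
vertex 0.837 0.146 0.293
vertex 0.715 0.64 0.884
endloop
endfacet
facet normal 0.267 0.248 0.931
outer loop
vertex 1.43 0.357 0.754
vertex 0.715 0.64 0.884
vertex 0.443 -1.406 1.507
endloop
endfacet
facet normal 0.197 0.772 -0.605
outer loop
vertex 0.715 0.64 0.884
vertex 0.837 0.146 0.293
vertex 0.122 0.43 0.423
endloop
endfacet
facet normal -0.649 0.299 0.699
outer loop
vertex 0.715 0.64 0.884
vertex 0.122 0.43 0.423
vertex 0.443 -1.406 1.507
endloop
endfacet
facet normal 0.197 0.772 -0.605
outer loop
vertex 0.122 0.43 0.423
vertex 0.837 0.146 0.293
vertex 0.244 -0.064 -0.168
endloop
endfacet
facet normal -0.980 -0.195 -0.040
outer loop
vertex 0.122 0.43 0.423
vertex 0.244 -0.064 -0.168
vertex 0.443 -1.406 1.507
endloop
endfacet
facet normal 0.195 0.773 -0.604
outer loop
vertex 0.244 -0.064 -0.168
vertex 0.837 0.146 0.293
vertex 0.959 -0.347 -0.299
endloop
endfacet
facet normal -0.393 -0.740 -0.546
outer loop
vertex 0.244 -0.064 -0.168
vertex 0.959 -0.347 -0.299
vertex 0.443 -1.406 1.507
endloop
endfacet
facet normal 0.196 0.773 -0.603
outer loop
vertex 0.959 -0.347 -0.299
vertex 0.837 0.146 0.293
vertex 1.552 -0.137 0.163
endloop
endfacet
facet normal 0.525 -0.791 -0.314
outer loop
vertex 0.959 -0.347 -0.299
vertex 1.552 -0.137 0.163
vertex 0.443 -1.406 1.507
endloop
endfacet
facet normal 0.196 0.772 -0.605
outer loop
vertex 1.552 -0.137 0.163
vertex 0.837 0.146 0.293
vertex 1.43 0.357 0.754
endloop
endfacet
facet normal 0.855 -0.297 0.425
outer loop
vertex 1.552 -0.137 0.163
vertex 1.43 0.357 0.754
vertex 0.443 -1.406 1.507
endloop
endfacet
facet normal 0.147 0.600 0.787
outer loop
vertex 0.156 -2.01 2.611
vertex -0.134 -2.908 3.35
vertex 1.007 -2.751 3.017
endloop
endfacet
facet normal 0.569 0.786 0.242
outer loop
vertex 0.156 -2.01 2.611
vertex 1.007 -2.751 3.017
vertex 1.013 -2.402 1.87
endloop
endfacet
facet normal 0.152 0.936 -0.319
outer loop
vertex 0.156 -2.01 2.611
vertex 1.013 -2.402 1.87
vertex -0.124 -2.345 1.494
endloop
endfacet
facet normal -0.526 0.842 -0.121
outer loop
vertex 0.156 -2.01 2.611
vertex -0.124 -2.345 1.494
vertex -0.833 -2.657 2.409
endloop
endfacet
facet normal -0.530 0.634 0.563
outer loop
vertex 0.156 -2.01 2.611
vertex -0.833 -2.657 2.409
vertex -0.134 -2.908 3.35
endloop
endfacet
facet normal 0.972 0.222 0.073
outer loop
vertex 1.013 -2.402 1.87
vertex 1.007 -2.751 3.017
vertex 1.253 -3.543 2.151
endloop
endfacet
facet normal 0.289 -0.079 0.954
outer loop
vertex 1.007 -2.751 3.017
vertex -0.134 -2.908 3.35
vertex 0.544 -3.855 3.066
endloop
endfacet
facet normal -0.806 -0.024 0.592
outer loop
vertex -0.134 -2.908 3.35
vertex -0.833 -2.657 2.409
vertex -0.593 -3.798 2.69
endloop
endfacet
facet normal -0.800 0.313 -0.513
outer loop
vertex -0.833 -2.657 2.409
vertex -0.124 -2.345 1.494
vertex -0.587 -3.449 1.543
endloop
endfacet
facet normal 0.299 0.464 -0.834
outer loop
vertex -0.124 -2.345 1.494
vertex 1.013 -2.402 1.87
vertex 0.554 -3.292 1.21
endloop
endfacet
facet normal 0.526 -0.842 0.121
outer loop
vertex 0.264 -4.19 1.949
vertex 1.253 -3.543 2.151
vertex 0.544 -3.855 3.066
endloop
endfacet
facet normal -0.152 -0.936 0.319
outer loop
vertex 0.264 -4.19 1.949
vertex 0.544 -3.855 3.066
vertex -0.593 -3.798 2.69
endloop
endfacet
facet normal -0.569 -0.786 -0.242
outer loop
vertex 0.264 -4.19 1.949
vertex -0.593 -3.798 2.69
vertex -0.587 -3.449 1.543
endloop
endfacet
facet normal -0.147 -0.600 -0.787
outer loop
vertex 0.264 -4.19 1.949
vertex -0.587 -3.449 1.543
vertex 0.554 -3.292 1.21
endloop
endfacet
facet normal 0.530 -0.634 -0.563
outer loop
vertex 0.264 -4.19 1.949
vertex 0.554 -3.292 1.21
vertex 1.253 -3.543 2.151
endloop
endfacet
facet normal 0.800 -0.313 0.513
outer loop
vertex 0.544 -3.855 3.066
vertex 1.253 -3.543 2.151
vertex 1.007 -2.751 3.017
endloop
endfacet
facet normal -0.299 -0.464 0.834
outer loop
vertex -0.593 -3.798 2.69
vertex 0.544 -3.855 3.066
vertex -0.134 -2.908 3.35
endloop
endfacet
facet normal -0.972 -0.222 -0.073
outer loop
vertex -0.587 -3.449 1.543
vertex -0.593 -3.798 2.69
vertex -0.833 -2.657 2.409
endloop
endfacet
facet normal -0.289 0.079 -0.954
outer loop
vertex 0.554 -3.292 1.21
vertex -0.587 -3.449 1.543
vertex -0.124 -2.345 1.494
endloop
endfacet
facet normal 0.806 0.024 -0.592
outer loop
vertex 1.253 -3.543 2.151
vertex 0.554 -3.292 1.21
vertex 1.013 -2.402 1.87
endloop
endfacet

endsolid


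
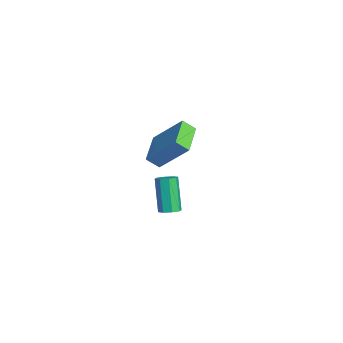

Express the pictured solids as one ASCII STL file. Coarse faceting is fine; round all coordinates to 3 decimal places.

solid 
facet normal -0.433 -0.544 -0.719
outer loop
vertex -3.312 -3.019 2.667
vertex -4.87 -2.301 3.062
vertex -3.172 -2.418 2.128
endloop
endfacet
facet normal 0.885 -0.408 -0.225
outer loop
vertex -2.25 -1.259 3.658
vertex -3.312 -3.019 2.667
vertex -3.172 -2.418 2.128
endloop
endfacet
facet normal -0.433 -0.544 -0.719
outer loop
vertex -3.172 -2.418 2.128
vertex -4.87 -2.301 3.062
vertex -4.729 -1.7 2.522
endloop
endfacet
facet normal 0.171 0.733 -0.658
outer loop
vertex -4.729 -1.7 2.522
vertex -2.25 -1.259 3.658
vertex -3.172 -2.418 2.128
endloop
endfacet
facet normal -0.171 -0.733 0.658
outer loop
vertex -3.312 -3.019 2.667
vertex -3.948 -1.142 4.592
vertex -4.87 -2.301 3.062
endloop
endfacet
facet normal 0.885 -0.408 -0.223
outer loop
vertex -2.391 -1.86 4.198
vertex -3.312 -3.019 2.667
vertex -2.25 -1.259 3.658
endloop
endfacet
facet normal -0.172 -0.733 0.658
outer loop
vertex -2.391 -1.86 4.198
vertex -3.948 -1.142 4.592
vertex -3.312 -3.019 2.667
endloop
endfacet
facet normal -0.885 0.409 0.224
outer loop
vertex -4.87 -2.301 3.062
vertex -3.948 -1.142 4.592
vertex -4.729 -1.7 2.522
endloop
endfacet
facet normal 0.171 0.733 -0.658
outer loop
vertex -3.808 -0.541 4.053
vertex -2.25 -1.259 3.658
vertex -4.729 -1.7 2.522
endloop
endfacet
facet normal -0.885 0.407 0.224
outer loop
vertex -4.729 -1.7 2.522
vertex -3.948 -1.142 4.592
vertex -3.808 -0.541 4.053
endloop
endfacet
facet normal 0.433 0.544 0.719
outer loop
vertex -3.808 -0.541 4.053
vertex -2.391 -1.86 4.198
vertex -2.25 -1.259 3.658
endloop
endfacet
facet normal 0.433 0.544 0.719
outer loop
vertex -3.948 -1.142 4.592
vertex -2.391 -1.86 4.198
vertex -3.808 -0.541 4.053
endloop
endfacet
facet normal 0.451 -0.029 -0.892
outer loop
vertex 2.586 -3.243 3.056
vertex 2.131 -3.235 2.826
vertex 2.463 -2.88 2.982
endloop
endfacet
facet normal 0.835 0.367 0.410
outer loop
vertex 2.586 -3.243 3.056
vertex 2.463 -2.88 2.982
vertex 1.784 -3.194 4.644
endloop
endfacet
facet normal 0.835 0.366 0.410
outer loop
vertex 1.784 -3.194 4.644
vertex 2.463 -2.88 2.982
vertex 1.661 -2.831 4.571
endloop
endfacet
facet normal -0.451 0.027 0.892
outer loop
vertex 1.784 -3.194 4.644
vertex 1.661 -2.831 4.571
vertex 1.329 -3.185 4.414
endloop
endfacet
facet normal 0.450 -0.028 -0.893
outer loop
vertex 2.463 -2.88 2.982
vertex 2.131 -3.235 2.826
vertex 2.145 -2.725 2.817
endloop
endfacet
facet normal 0.366 0.917 0.156
outer loop
vertex 2.463 -2.88 2.982
vertex 2.145 -2.725 2.817
vertex 1.661 -2.831 4.571
endloop
endfacet
facet normal 0.366 0.917 0.156
outer loop
vertex 1.661 -2.831 4.571
vertex 2.145 -2.725 2.817
vertex 1.343 -2.676 4.406
endloop
endfacet
facet normal -0.450 0.026 0.893
outer loop
vertex 1.661 -2.831 4.571
vertex 1.343 -2.676 4.406
vertex 1.329 -3.185 4.414
endloop
endfacet
facet normal 0.450 -0.028 -0.892
outer loop
vertex 2.145 -2.725 2.817
vertex 2.131 -3.235 2.826
vertex 1.819 -2.868 2.657
endloop
endfacet
facet normal -0.316 0.930 -0.188
outer loop
vertex 2.145 -2.725 2.817
vertex 1.819 -2.868 2.657
vertex 1.343 -2.676 4.406
endloop
endfacet
facet normal -0.315 0.930 -0.188
outer loop
vertex 1.343 -2.676 4.406
vertex 1.819 -2.868 2.657
vertex 1.017 -2.819 4.245
endloop
endfacet
facet normal -0.452 0.026 0.892
outer loop
vertex 1.343 -2.676 4.406
vertex 1.017 -2.819 4.245
vertex 1.329 -3.185 4.414
endloop
endfacet
facet normal 0.451 -0.028 -0.892
outer loop
vertex 1.819 -2.868 2.657
vertex 2.131 -3.235 2.826
vertex 1.676 -3.226 2.596
endloop
endfacet
facet normal -0.814 0.397 -0.423
outer loop
vertex 1.819 -2.868 2.657
vertex 1.676 -3.226 2.596
vertex 1.017 -2.819 4.245
endloop
endfacet
facet normal -0.814 0.397 -0.423
outer loop
vertex 1.017 -2.819 4.245
vertex 1.676 -3.226 2.596
vertex 0.874 -3.177 4.184
endloop
endfacet
facet normal -0.451 0.028 0.892
outer loop
vertex 1.017 -2.819 4.245
vertex 0.874 -3.177 4.184
vertex 1.329 -3.185 4.414
endloop
endfacet
facet normal 0.451 -0.027 -0.892
outer loop
vertex 1.676 -3.226 2.596
vertex 2.131 -3.235 2.826
vertex 1.799 -3.589 2.669
endloop
endfacet
facet normal -0.835 -0.366 -0.411
outer loop
vertex 1.676 -3.226 2.596
vertex 1.799 -3.589 2.669
vertex 0.874 -3.177 4.184
endloop
endfacet
facet normal -0.835 -0.367 -0.410
outer loop
vertex 0.874 -3.177 4.184
vertex 1.799 -3.589 2.669
vertex 0.997 -3.54 4.258
endloop
endfacet
facet normal -0.451 0.029 0.892
outer loop
vertex 0.874 -3.177 4.184
vertex 0.997 -3.54 4.258
vertex 1.329 -3.185 4.414
endloop
endfacet
facet normal 0.450 -0.026 -0.893
outer loop
vertex 1.799 -3.589 2.669
vertex 2.131 -3.235 2.826
vertex 2.117 -3.744 2.834
endloop
endfacet
facet normal -0.366 -0.917 -0.156
outer loop
vertex 1.799 -3.589 2.669
vertex 2.117 -3.744 2.834
vertex 0.997 -3.54 4.258
endloop
endfacet
facet normal -0.366 -0.917 -0.156
outer loop
vertex 0.997 -3.54 4.258
vertex 2.117 -3.744 2.834
vertex 1.315 -3.695 4.423
endloop
endfacet
facet normal -0.450 0.028 0.893
outer loop
vertex 0.997 -3.54 4.258
vertex 1.315 -3.695 4.423
vertex 1.329 -3.185 4.414
endloop
endfacet
facet normal 0.452 -0.026 -0.892
outer loop
vertex 2.117 -3.744 2.834
vertex 2.131 -3.235 2.826
vertex 2.443 -3.601 2.995
endloop
endfacet
facet normal 0.315 -0.930 0.188
outer loop
vertex 2.117 -3.744 2.834
vertex 2.443 -3.601 2.995
vertex 1.315 -3.695 4.423
endloop
endfacet
facet normal 0.316 -0.930 0.188
outer loop
vertex 1.315 -3.695 4.423
vertex 2.443 -3.601 2.995
vertex 1.641 -3.552 4.583
endloop
endfacet
facet normal -0.450 0.028 0.892
outer loop
vertex 1.315 -3.695 4.423
vertex 1.641 -3.552 4.583
vertex 1.329 -3.185 4.414
endloop
endfacet
facet normal 0.451 -0.028 -0.892
outer loop
vertex 2.443 -3.601 2.995
vertex 2.131 -3.235 2.826
vertex 2.586 -3.243 3.056
endloop
endfacet
facet normal 0.814 -0.397 0.423
outer loop
vertex 2.443 -3.601 2.995
vertex 2.586 -3.243 3.056
vertex 1.641 -3.552 4.583
endloop
endfacet
facet normal 0.814 -0.397 0.423
outer loop
vertex 1.641 -3.552 4.583
vertex 2.586 -3.243 3.056
vertex 1.784 -3.194 4.644
endloop
endfacet
facet normal -0.451 0.028 0.892
outer loop
vertex 1.641 -3.552 4.583
vertex 1.784 -3.194 4.644
vertex 1.329 -3.185 4.414
endloop
endfacet

endsolid


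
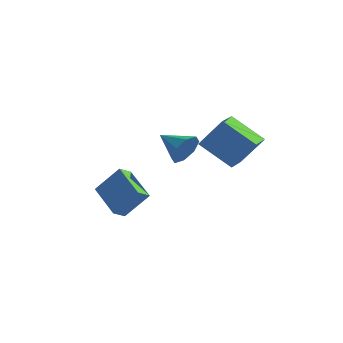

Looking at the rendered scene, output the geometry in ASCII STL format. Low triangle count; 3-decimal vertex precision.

solid 
facet normal 0.939 -0.069 -0.336
outer loop
vertex 0.724 0.306 3.676
vertex 0.404 -0.128 2.87
vertex 0.567 0.791 3.137
endloop
endfacet
facet normal -0.207 0.697 0.687
outer loop
vertex 0.724 0.306 3.676
vertex 0.567 0.791 3.137
vertex -1.164 -0.012 3.43
endloop
endfacet
facet normal 0.940 -0.069 -0.335
outer loop
vertex 0.567 0.791 3.137
vertex 0.404 -0.128 2.87
vertex 0.315 0.738 2.441
endloop
endfacet
facet normal -0.409 0.909 0.079
outer loop
vertex 0.567 0.791 3.137
vertex 0.315 0.738 2.441
vertex -1.164 -0.012 3.43
endloop
endfacet
facet normal 0.940 -0.069 -0.335
outer loop
vertex 0.315 0.738 2.441
vertex 0.404 -0.128 2.87
vertex 0.115 0.178 1.996
endloop
endfacet
facet normal -0.631 0.608 -0.482
outer loop
vertex 0.315 0.738 2.441
vertex 0.115 0.178 1.996
vertex -1.164 -0.012 3.43
endloop
endfacet
facet normal 0.940 -0.069 -0.335
outer loop
vertex 0.115 0.178 1.996
vertex 0.404 -0.128 2.87
vertex 0.085 -0.561 2.063
endloop
endfacet
facet normal -0.744 -0.030 -0.668
outer loop
vertex 0.115 0.178 1.996
vertex 0.085 -0.561 2.063
vertex -1.164 -0.012 3.43
endloop
endfacet
facet normal 0.940 -0.068 -0.335
outer loop
vertex 0.085 -0.561 2.063
vertex 0.404 -0.128 2.87
vertex 0.242 -1.046 2.603
endloop
endfacet
facet normal -0.682 -0.632 -0.369
outer loop
vertex 0.085 -0.561 2.063
vertex 0.242 -1.046 2.603
vertex -1.164 -0.012 3.43
endloop
endfacet
facet normal 0.940 -0.068 -0.335
outer loop
vertex 0.242 -1.046 2.603
vertex 0.404 -0.128 2.87
vertex 0.494 -0.993 3.299
endloop
endfacet
facet normal -0.481 -0.844 0.238
outer loop
vertex 0.242 -1.046 2.603
vertex 0.494 -0.993 3.299
vertex -1.164 -0.012 3.43
endloop
endfacet
facet normal 0.939 -0.069 -0.336
outer loop
vertex 0.494 -0.993 3.299
vertex 0.404 -0.128 2.87
vertex 0.694 -0.433 3.744
endloop
endfacet
facet normal -0.258 -0.543 0.799
outer loop
vertex 0.494 -0.993 3.299
vertex 0.694 -0.433 3.744
vertex -1.164 -0.012 3.43
endloop
endfacet
facet normal 0.939 -0.069 -0.336
outer loop
vertex 0.694 -0.433 3.744
vertex 0.404 -0.128 2.87
vertex 0.724 0.306 3.676
endloop
endfacet
facet normal -0.145 0.096 0.985
outer loop
vertex 0.694 -0.433 3.744
vertex 0.724 0.306 3.676
vertex -1.164 -0.012 3.43
endloop
endfacet
facet normal -0.816 -0.119 0.566
outer loop
vertex 2.048 0.545 4.937
vertex 1.739 1.805 4.756
vertex 1.012 0.063 3.344
endloop
endfacet
facet normal 0.236 -0.962 0.138
outer loop
vertex 2.741 0.315 2.144
vertex 2.048 0.545 4.937
vertex 1.012 0.063 3.344
endloop
endfacet
facet normal -0.815 -0.119 0.567
outer loop
vertex 1.012 0.063 3.344
vertex 1.739 1.805 4.756
vertex 0.703 1.323 3.164
endloop
endfacet
facet normal -0.528 -0.246 -0.813
outer loop
vertex 0.703 1.323 3.164
vertex 2.741 0.315 2.144
vertex 1.012 0.063 3.344
endloop
endfacet
facet normal 0.528 0.246 0.813
outer loop
vertex 2.048 0.545 4.937
vertex 3.468 2.057 3.556
vertex 1.739 1.805 4.756
endloop
endfacet
facet normal 0.236 -0.962 0.138
outer loop
vertex 3.777 0.797 3.736
vertex 2.048 0.545 4.937
vertex 2.741 0.315 2.144
endloop
endfacet
facet normal 0.529 0.246 0.813
outer loop
vertex 3.777 0.797 3.736
vertex 3.468 2.057 3.556
vertex 2.048 0.545 4.937
endloop
endfacet
facet normal -0.236 0.962 -0.138
outer loop
vertex 1.739 1.805 4.756
vertex 3.468 2.057 3.556
vertex 0.703 1.323 3.164
endloop
endfacet
facet normal -0.528 -0.246 -0.812
outer loop
vertex 2.432 1.575 1.963
vertex 2.741 0.315 2.144
vertex 0.703 1.323 3.164
endloop
endfacet
facet normal -0.236 0.962 -0.138
outer loop
vertex 0.703 1.323 3.164
vertex 3.468 2.057 3.556
vertex 2.432 1.575 1.963
endloop
endfacet
facet normal 0.815 0.119 -0.567
outer loop
vertex 2.432 1.575 1.963
vertex 3.777 0.797 3.736
vertex 2.741 0.315 2.144
endloop
endfacet
facet normal 0.815 0.119 -0.566
outer loop
vertex 3.468 2.057 3.556
vertex 3.777 0.797 3.736
vertex 2.432 1.575 1.963
endloop
endfacet
facet normal -0.539 -0.366 -0.759
outer loop
vertex -4.269 -1.153 -0.65
vertex -4.126 -0.414 -1.108
vertex -2.516 -2.007 -1.483
endloop
endfacet
facet normal -0.162 -0.839 0.520
outer loop
vertex -1.514 -1.326 -0.072
vertex -4.269 -1.153 -0.65
vertex -2.516 -2.007 -1.483
endloop
endfacet
facet normal -0.539 -0.367 -0.758
outer loop
vertex -2.516 -2.007 -1.483
vertex -4.126 -0.414 -1.108
vertex -2.374 -1.269 -1.941
endloop
endfacet
facet normal 0.827 -0.403 -0.393
outer loop
vertex -2.374 -1.269 -1.941
vertex -1.514 -1.326 -0.072
vertex -2.516 -2.007 -1.483
endloop
endfacet
facet normal -0.827 0.403 0.392
outer loop
vertex -4.269 -1.153 -0.65
vertex -3.124 0.267 0.303
vertex -4.126 -0.414 -1.108
endloop
endfacet
facet normal -0.162 -0.839 0.520
outer loop
vertex -3.266 -0.471 0.761
vertex -4.269 -1.153 -0.65
vertex -1.514 -1.326 -0.072
endloop
endfacet
facet normal -0.827 0.403 0.393
outer loop
vertex -3.266 -0.471 0.761
vertex -3.124 0.267 0.303
vertex -4.269 -1.153 -0.65
endloop
endfacet
facet normal 0.162 0.839 -0.520
outer loop
vertex -4.126 -0.414 -1.108
vertex -3.124 0.267 0.303
vertex -2.374 -1.269 -1.941
endloop
endfacet
facet normal 0.827 -0.403 -0.393
outer loop
vertex -1.371 -0.587 -0.53
vertex -1.514 -1.326 -0.072
vertex -2.374 -1.269 -1.941
endloop
endfacet
facet normal 0.161 0.839 -0.520
outer loop
vertex -2.374 -1.269 -1.941
vertex -3.124 0.267 0.303
vertex -1.371 -0.587 -0.53
endloop
endfacet
facet normal 0.539 0.366 0.759
outer loop
vertex -1.371 -0.587 -0.53
vertex -3.266 -0.471 0.761
vertex -1.514 -1.326 -0.072
endloop
endfacet
facet normal 0.539 0.367 0.758
outer loop
vertex -3.124 0.267 0.303
vertex -3.266 -0.471 0.761
vertex -1.371 -0.587 -0.53
endloop
endfacet

endsolid


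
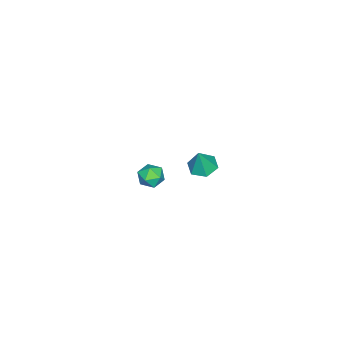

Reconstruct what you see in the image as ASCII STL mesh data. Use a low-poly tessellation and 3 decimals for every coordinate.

solid 
facet normal -0.351 0.005 -0.936
outer loop
vertex -3.534 -0.793 -4.489
vertex -4.283 -1.395 -4.211
vertex -4.395 -0.403 -4.164
endloop
endfacet
facet normal 0.482 0.831 0.279
outer loop
vertex -3.534 -0.793 -4.489
vertex -4.395 -0.403 -4.164
vertex -3.637 -1.405 -2.489
endloop
endfacet
facet normal -0.351 0.005 -0.936
outer loop
vertex -4.395 -0.403 -4.164
vertex -4.283 -1.395 -4.211
vertex -5.144 -1.004 -3.886
endloop
endfacet
facet normal -0.358 0.721 0.593
outer loop
vertex -4.395 -0.403 -4.164
vertex -5.144 -1.004 -3.886
vertex -3.637 -1.405 -2.489
endloop
endfacet
facet normal -0.351 0.006 -0.936
outer loop
vertex -5.144 -1.004 -3.886
vertex -4.283 -1.395 -4.211
vertex -5.032 -1.997 -3.934
endloop
endfacet
facet normal -0.691 -0.112 0.714
outer loop
vertex -5.144 -1.004 -3.886
vertex -5.032 -1.997 -3.934
vertex -3.637 -1.405 -2.489
endloop
endfacet
facet normal -0.351 0.006 -0.936
outer loop
vertex -5.032 -1.997 -3.934
vertex -4.283 -1.395 -4.211
vertex -4.171 -2.388 -4.259
endloop
endfacet
facet normal -0.183 -0.835 0.519
outer loop
vertex -5.032 -1.997 -3.934
vertex -4.171 -2.388 -4.259
vertex -3.637 -1.405 -2.489
endloop
endfacet
facet normal -0.352 0.006 -0.936
outer loop
vertex -4.171 -2.388 -4.259
vertex -4.283 -1.395 -4.211
vertex -3.422 -1.786 -4.537
endloop
endfacet
facet normal 0.658 -0.725 0.204
outer loop
vertex -4.171 -2.388 -4.259
vertex -3.422 -1.786 -4.537
vertex -3.637 -1.405 -2.489
endloop
endfacet
facet normal -0.352 0.006 -0.936
outer loop
vertex -3.422 -1.786 -4.537
vertex -4.283 -1.395 -4.211
vertex -3.534 -0.793 -4.489
endloop
endfacet
facet normal 0.991 0.108 0.084
outer loop
vertex -3.422 -1.786 -4.537
vertex -3.534 -0.793 -4.489
vertex -3.637 -1.405 -2.489
endloop
endfacet
facet normal -0.824 0.565 -0.047
outer loop
vertex 3.64 -0.227 1.377
vertex 3.146 -0.941 1.46
vertex 3.404 -0.505 2.17
endloop
endfacet
facet normal -0.283 0.928 0.241
outer loop
vertex 3.64 -0.227 1.377
vertex 3.404 -0.505 2.17
vertex 4.218 -0.221 2.031
endloop
endfacet
facet normal 0.253 0.939 -0.232
outer loop
vertex 3.64 -0.227 1.377
vertex 4.218 -0.221 2.031
vertex 4.462 -0.483 1.235
endloop
endfacet
facet normal 0.041 0.583 -0.811
outer loop
vertex 3.64 -0.227 1.377
vertex 4.462 -0.483 1.235
vertex 3.799 -0.927 0.882
endloop
endfacet
facet normal -0.625 0.351 -0.697
outer loop
vertex 3.64 -0.227 1.377
vertex 3.799 -0.927 0.882
vertex 3.146 -0.941 1.46
endloop
endfacet
facet normal -0.060 0.571 0.819
outer loop
vertex 4.218 -0.221 2.031
vertex 3.404 -0.505 2.17
vertex 4.081 -0.933 2.518
endloop
endfacet
facet normal -0.936 -0.017 0.351
outer loop
vertex 3.404 -0.505 2.17
vertex 3.146 -0.941 1.46
vertex 3.418 -1.377 2.165
endloop
endfacet
facet normal -0.613 -0.362 -0.702
outer loop
vertex 3.146 -0.941 1.46
vertex 3.799 -0.927 0.882
vertex 3.662 -1.639 1.369
endloop
endfacet
facet normal 0.463 0.013 -0.886
outer loop
vertex 3.799 -0.927 0.882
vertex 4.462 -0.483 1.235
vertex 4.476 -1.355 1.23
endloop
endfacet
facet normal 0.806 0.589 0.053
outer loop
vertex 4.462 -0.483 1.235
vertex 4.218 -0.221 2.031
vertex 4.734 -0.919 1.94
endloop
endfacet
facet normal -0.041 -0.583 0.811
outer loop
vertex 4.24 -1.633 2.023
vertex 4.081 -0.933 2.518
vertex 3.418 -1.377 2.165
endloop
endfacet
facet normal -0.253 -0.939 0.232
outer loop
vertex 4.24 -1.633 2.023
vertex 3.418 -1.377 2.165
vertex 3.662 -1.639 1.369
endloop
endfacet
facet normal 0.283 -0.928 -0.241
outer loop
vertex 4.24 -1.633 2.023
vertex 3.662 -1.639 1.369
vertex 4.476 -1.355 1.23
endloop
endfacet
facet normal 0.824 -0.565 0.047
outer loop
vertex 4.24 -1.633 2.023
vertex 4.476 -1.355 1.23
vertex 4.734 -0.919 1.94
endloop
endfacet
facet normal 0.625 -0.351 0.697
outer loop
vertex 4.24 -1.633 2.023
vertex 4.734 -0.919 1.94
vertex 4.081 -0.933 2.518
endloop
endfacet
facet normal -0.463 -0.013 0.886
outer loop
vertex 3.418 -1.377 2.165
vertex 4.081 -0.933 2.518
vertex 3.404 -0.505 2.17
endloop
endfacet
facet normal -0.806 -0.589 -0.053
outer loop
vertex 3.662 -1.639 1.369
vertex 3.418 -1.377 2.165
vertex 3.146 -0.941 1.46
endloop
endfacet
facet normal 0.060 -0.571 -0.819
outer loop
vertex 4.476 -1.355 1.23
vertex 3.662 -1.639 1.369
vertex 3.799 -0.927 0.882
endloop
endfacet
facet normal 0.936 0.017 -0.351
outer loop
vertex 4.734 -0.919 1.94
vertex 4.476 -1.355 1.23
vertex 4.462 -0.483 1.235
endloop
endfacet
facet normal 0.613 0.362 0.702
outer loop
vertex 4.081 -0.933 2.518
vertex 4.734 -0.919 1.94
vertex 4.218 -0.221 2.031
endloop
endfacet

endsolid
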